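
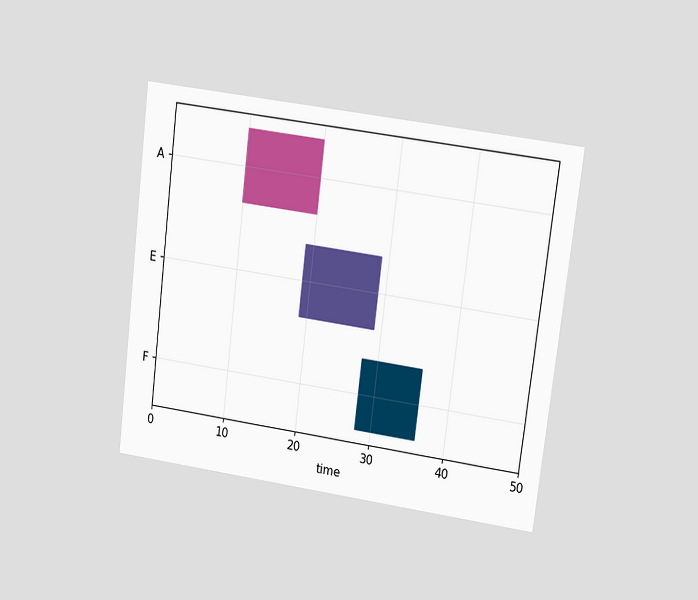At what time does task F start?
28

The chart is tilted about 7° clockwise and viewed at a slight angle. The F bar begins at t=28.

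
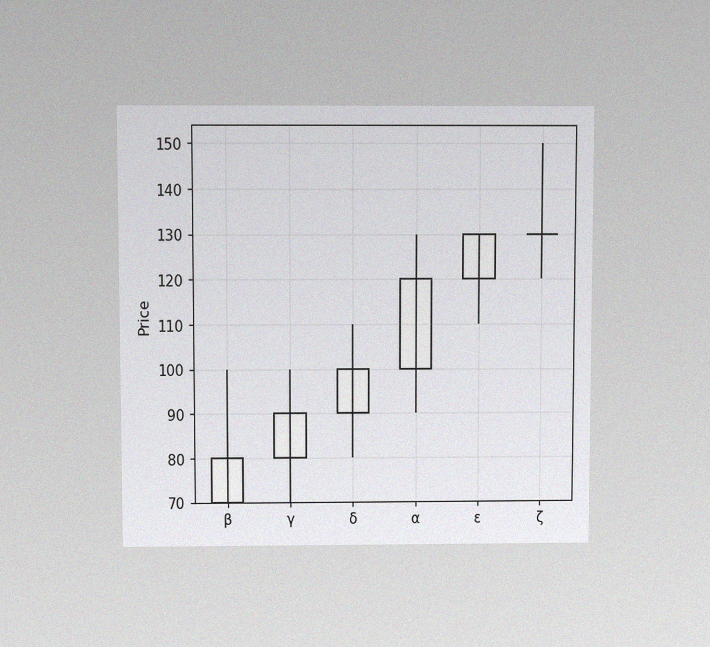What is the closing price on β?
80

The chart is viewed slightly from above, with some photo noise. The β candle closes at 80.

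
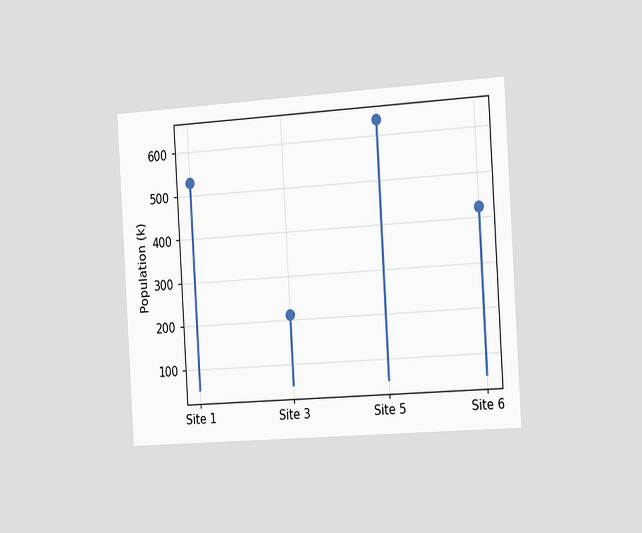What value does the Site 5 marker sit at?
636k

The chart is tilted about 3° counter-clockwise and viewed slightly from the right. The Site 5 marker sits at 636k.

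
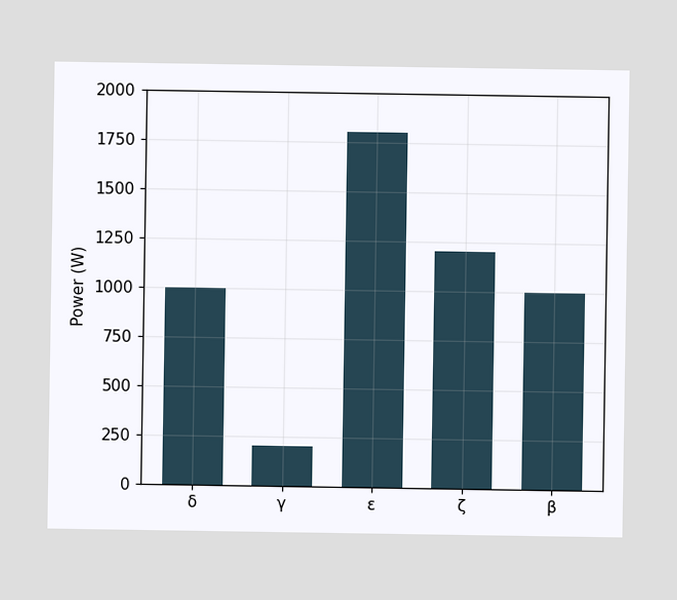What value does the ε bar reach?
1800W

Reading along the chart's y-axis, the ε bar reaches 1800W.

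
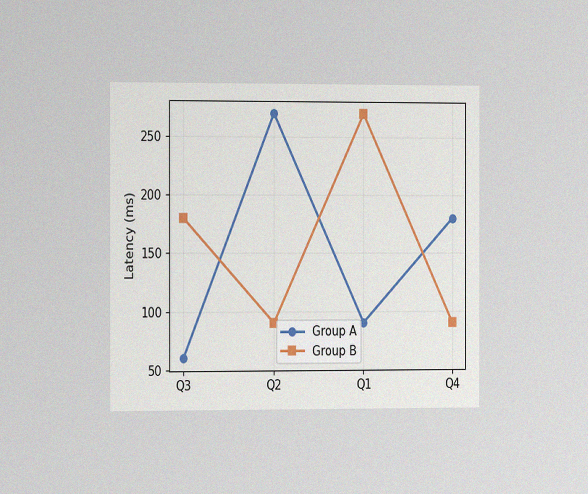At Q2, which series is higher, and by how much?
The chart is viewed slightly from the left, with some photo noise. At Q2, Group A sits above the other line by 180ms.

Group A, by 180ms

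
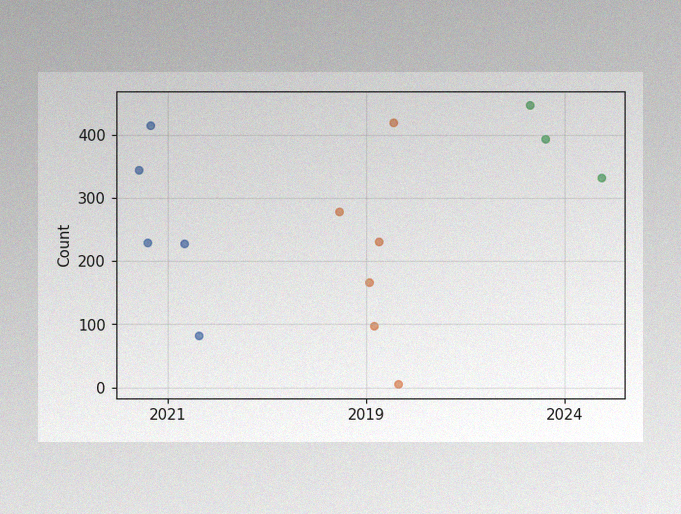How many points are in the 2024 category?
3

The image has some photo noise and uneven lighting. Counting the markers in the 2024 column gives 3.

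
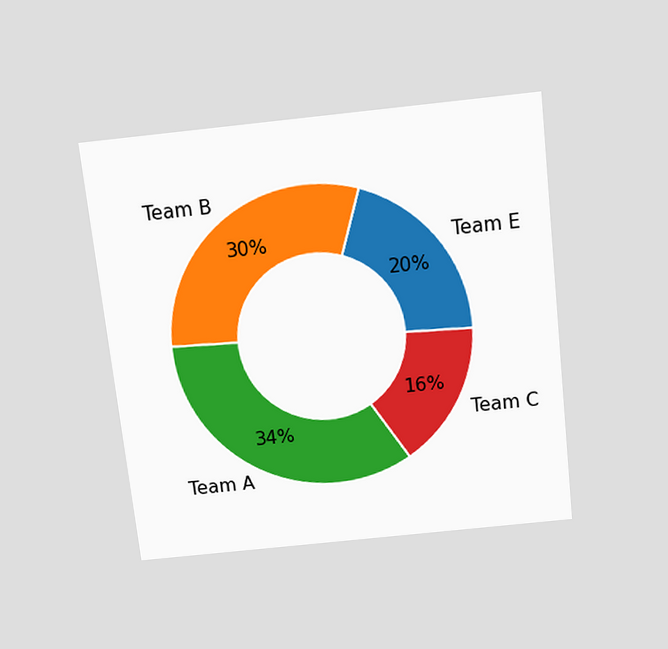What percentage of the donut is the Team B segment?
The chart is tilted about 6° counter-clockwise and viewed slightly from above. The Team B segment takes up 30% of the ring.

30%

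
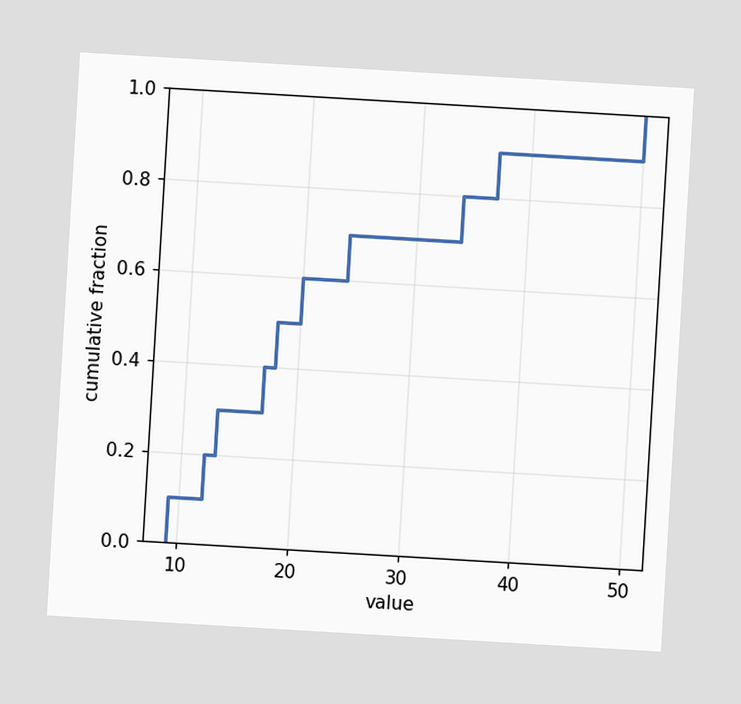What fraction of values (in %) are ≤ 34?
The chart is tilted about 3° clockwise. At x=34 the ECDF step is at 80%.

80%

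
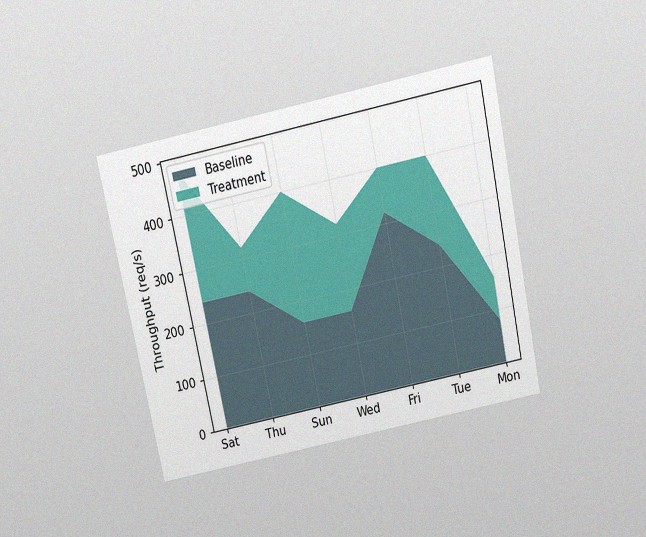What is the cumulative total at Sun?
400req/s

The chart is tilted about 12° counter-clockwise and viewed slightly from above, with some photo noise. The stacked total at Sun reaches 400req/s.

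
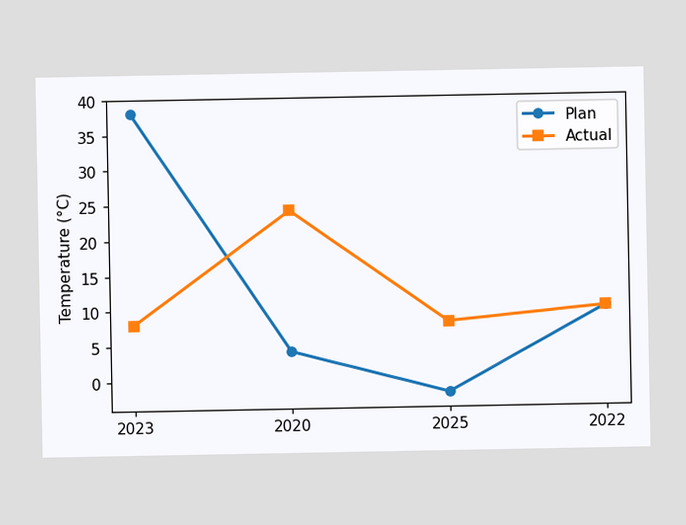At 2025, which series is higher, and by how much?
Actual, by 10°C

At 2025, Actual sits above the other line by 10°C.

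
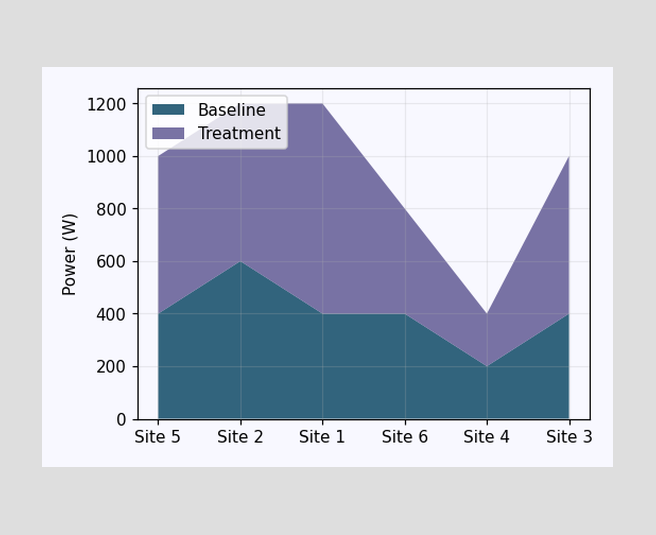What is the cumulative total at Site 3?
1000W

The stacked total at Site 3 reaches 1000W.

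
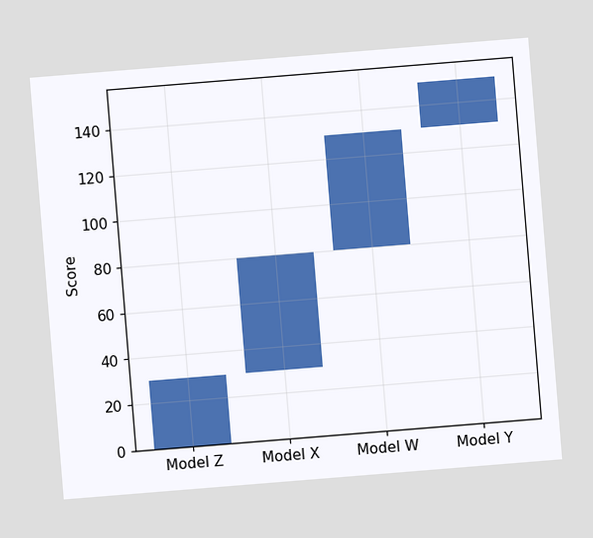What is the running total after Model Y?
150

The chart is tilted about 5° counter-clockwise. After Model Y the running total reaches 150.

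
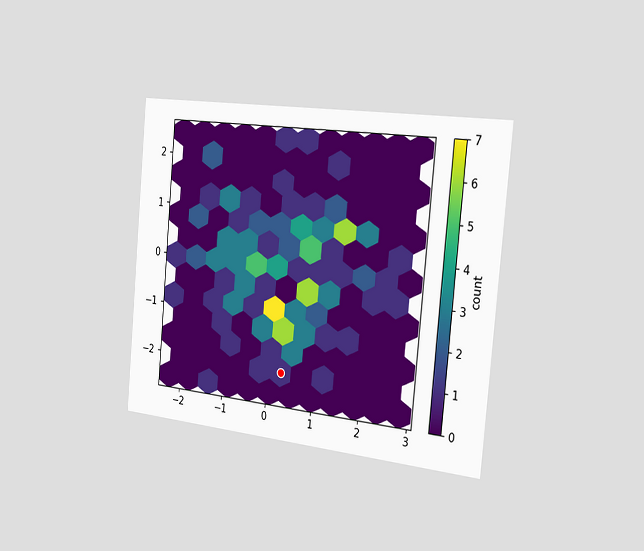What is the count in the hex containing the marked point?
The chart is tilted about 5° clockwise and viewed slightly from the right. The marked hex reads 1 on the colorbar.

1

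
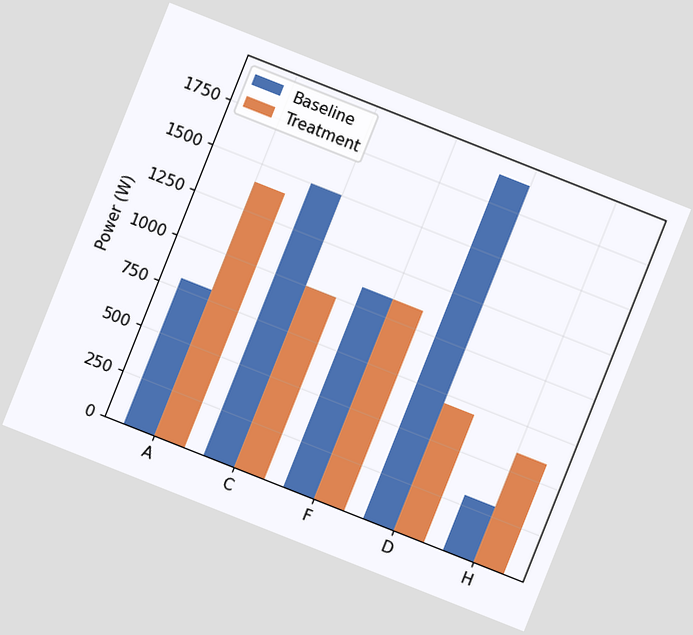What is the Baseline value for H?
300W

The chart is tilted about 22° clockwise. The Baseline bar at H reaches 300W on the y-axis.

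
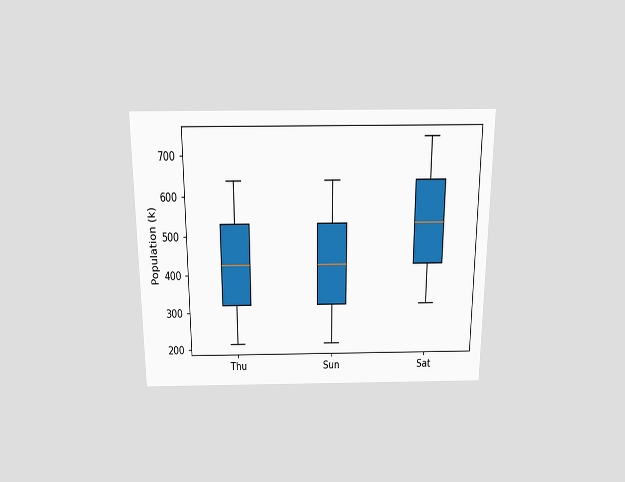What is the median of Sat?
The chart is viewed slightly from above. The median line in the Sat box sits at 530k.

530k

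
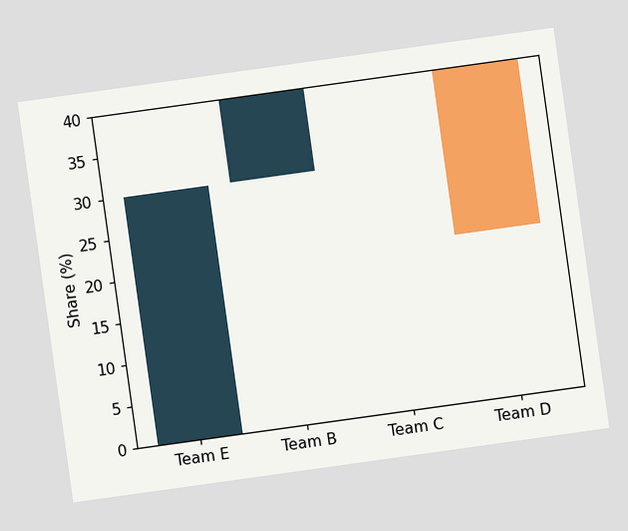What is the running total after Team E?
30%

The chart is tilted about 8° counter-clockwise. After Team E the running total reaches 30%.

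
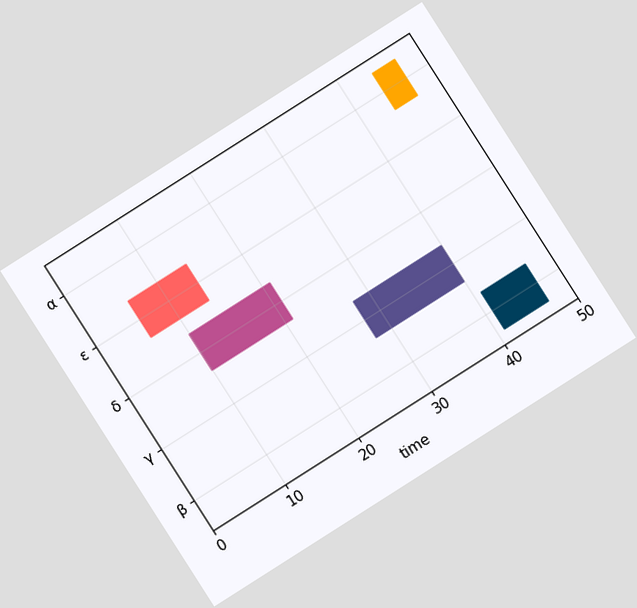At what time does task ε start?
6

The chart is tilted about 33° counter-clockwise. The ε bar begins at t=6.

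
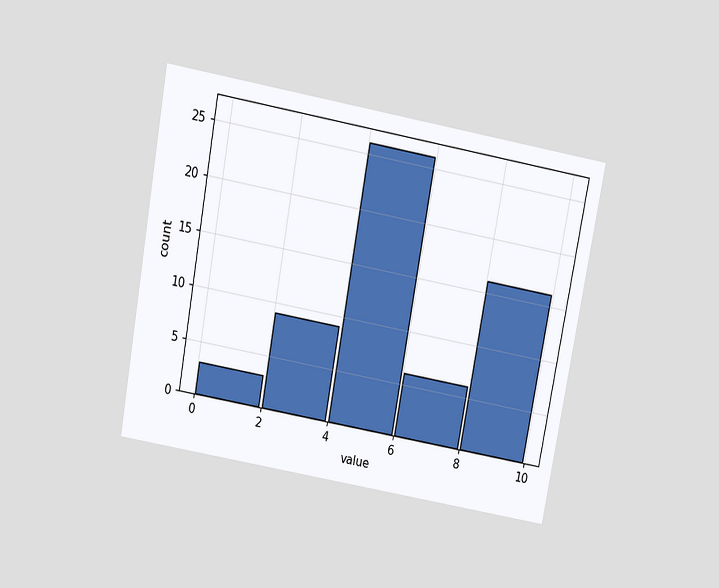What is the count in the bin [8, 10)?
16

The chart is tilted about 10° clockwise and viewed slightly from above. The [8, 10) bin has height 16.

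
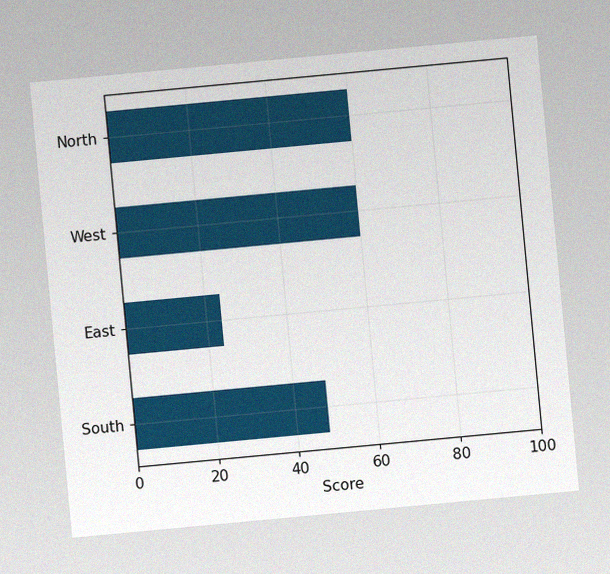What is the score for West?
60

The chart is tilted about 5° counter-clockwise, with some photo noise. Reading along the chart's x-axis, the West bar reaches 60.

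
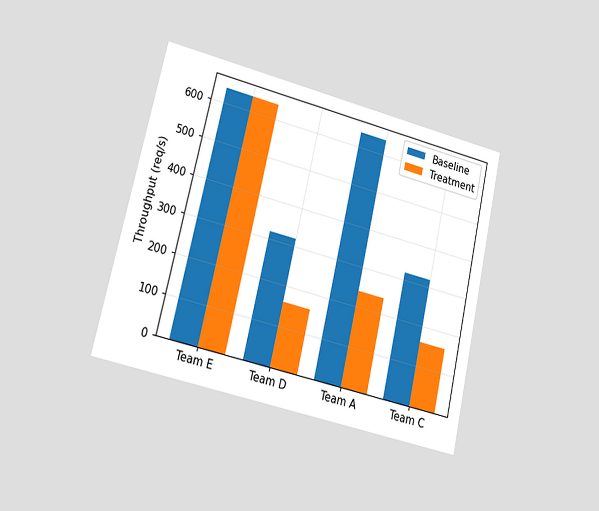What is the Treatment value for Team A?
240req/s

The chart is tilted about 13° clockwise and viewed at a slight angle. The Treatment bar at Team A reaches 240req/s on the y-axis.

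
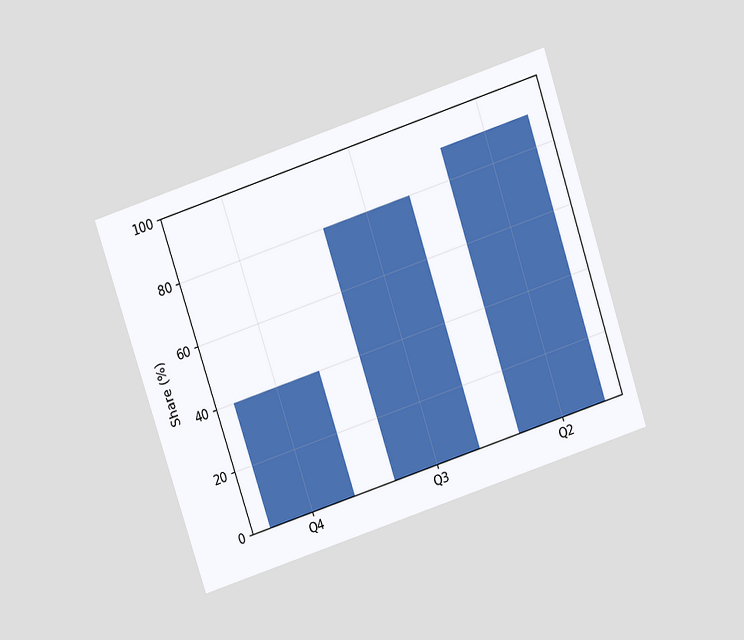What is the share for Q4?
40%

The chart is tilted about 18° counter-clockwise and viewed slightly from above. Reading along the chart's y-axis, the Q4 bar reaches 40%.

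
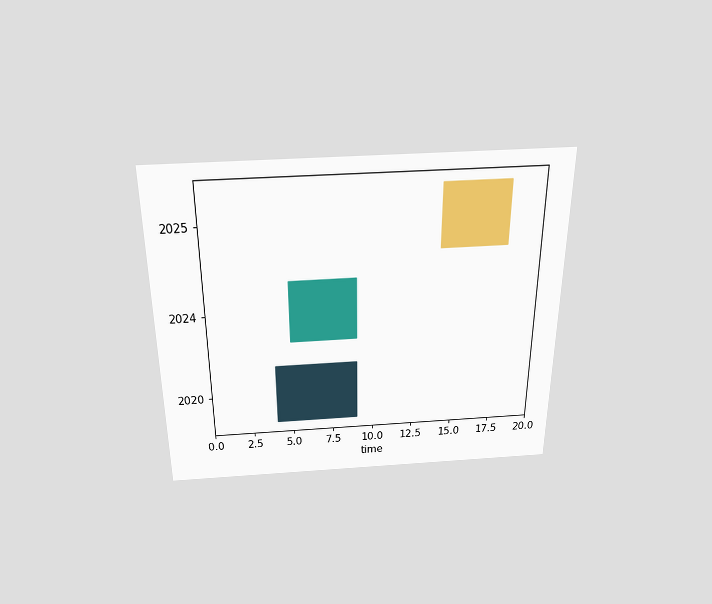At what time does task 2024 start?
5

The chart is viewed slightly from above. The 2024 bar begins at t=5.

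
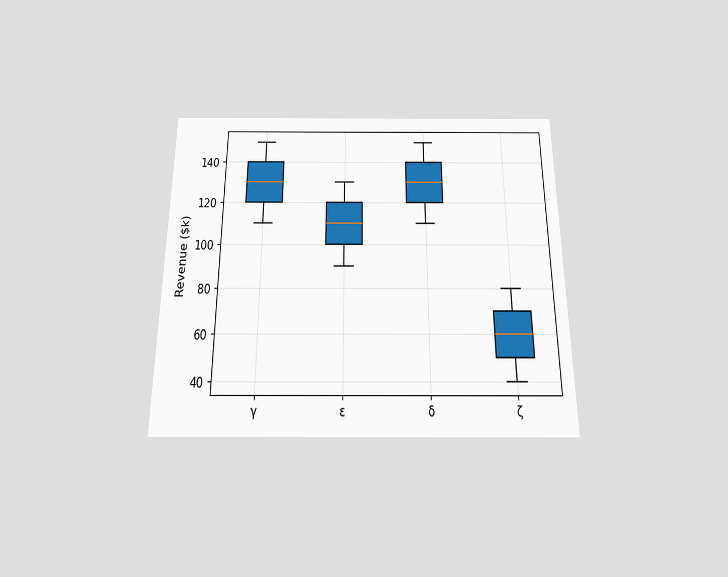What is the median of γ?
$130k

The chart is viewed slightly from below. The median line in the γ box sits at $130k.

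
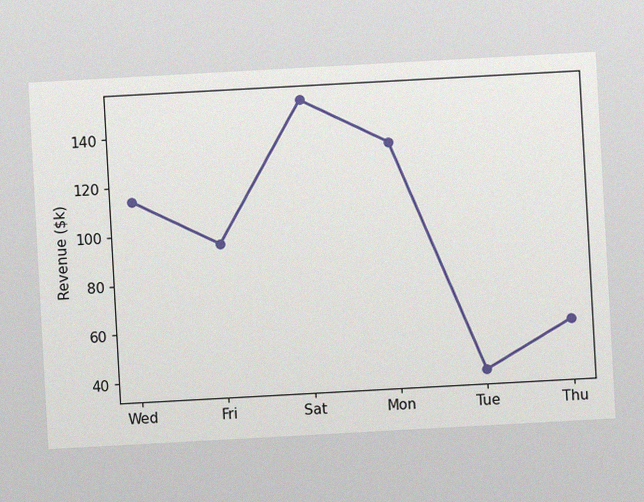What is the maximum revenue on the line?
$152k

The chart is tilted about 3° counter-clockwise, with some photo noise. The highest point is at Sat, and reading across to the y-axis gives $152k.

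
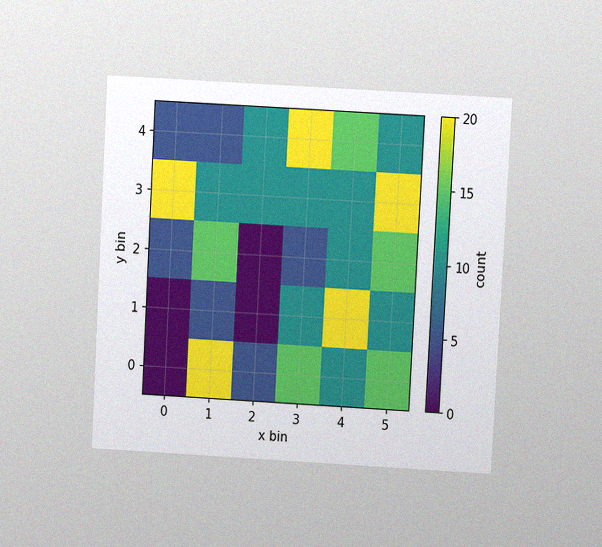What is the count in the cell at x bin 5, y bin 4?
The chart is tilted about 3° clockwise and viewed at a slight angle, with some photo noise. Matching the cell (5, 4) against the colorbar gives 10.

10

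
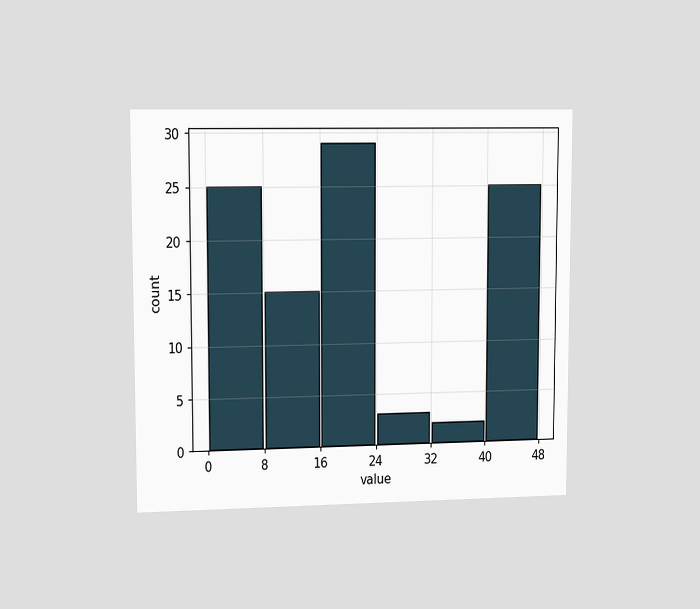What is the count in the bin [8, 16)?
15

The chart is viewed slightly from the left. The [8, 16) bin has height 15.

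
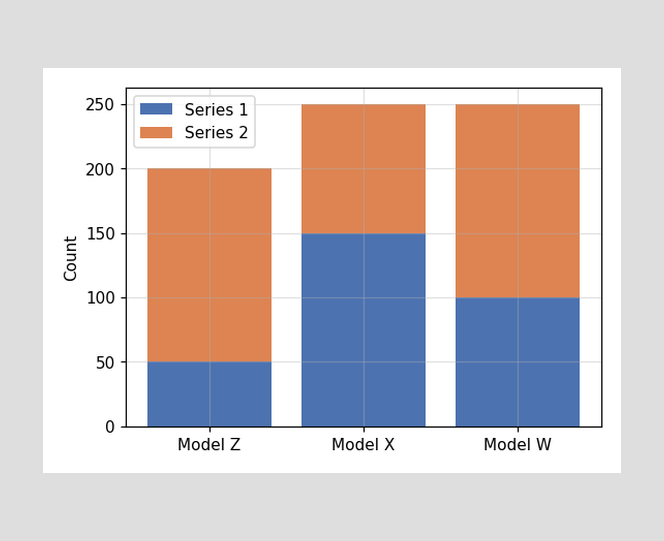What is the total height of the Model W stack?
250

The Model W stack's top reaches 250 on the y-axis.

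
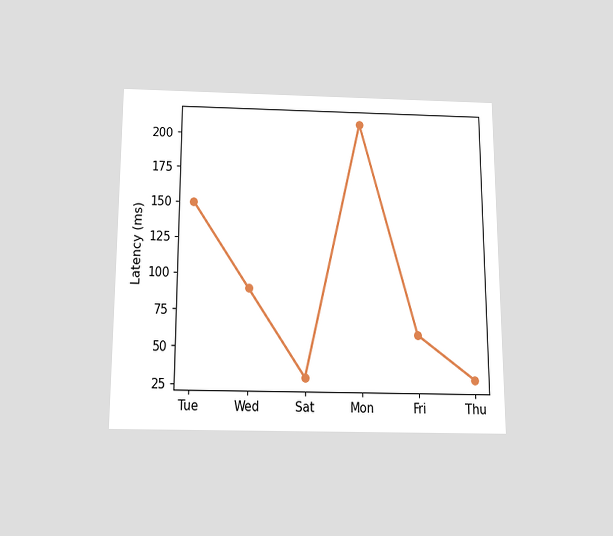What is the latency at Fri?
The chart is viewed slightly from below. At Fri, the line is at 60ms.

60ms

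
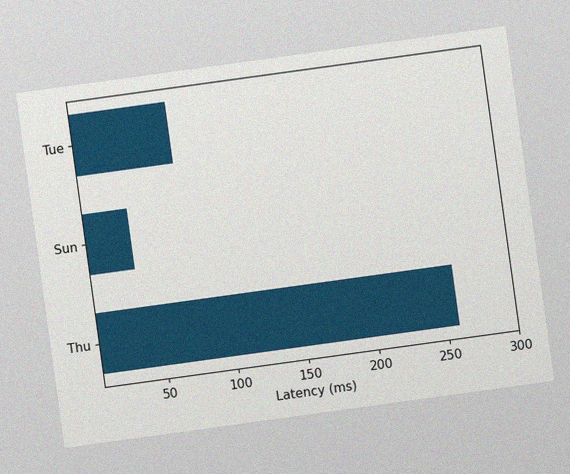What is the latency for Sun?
The chart is tilted about 8° counter-clockwise, with some photo noise. Reading along the chart's x-axis, the Sun bar reaches 37ms.

37ms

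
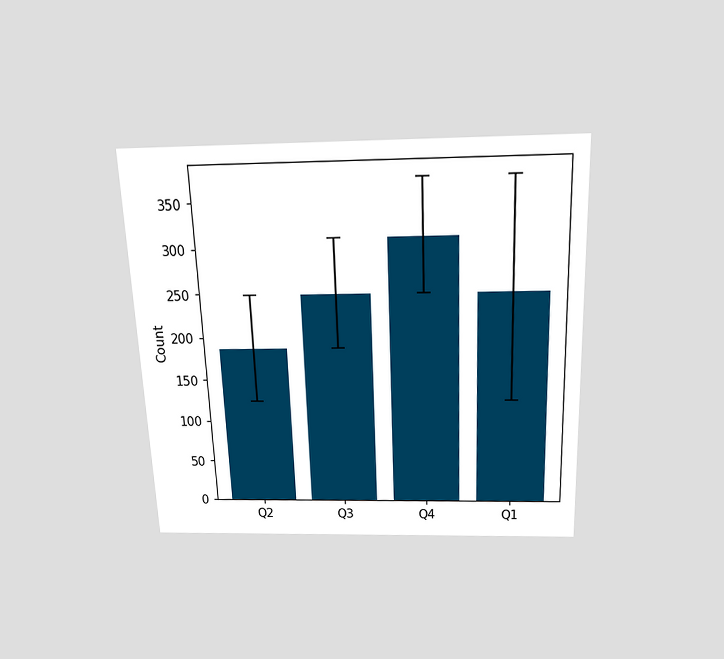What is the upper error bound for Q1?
372

The chart is tilted about 2° counter-clockwise and viewed slightly from above. The Q1 bar's upper whisker reaches 372.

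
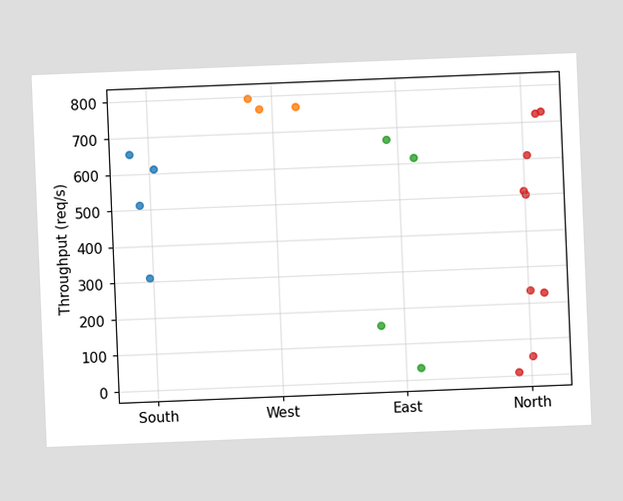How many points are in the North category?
The chart is tilted about 2° counter-clockwise. Counting the markers in the North column gives 9.

9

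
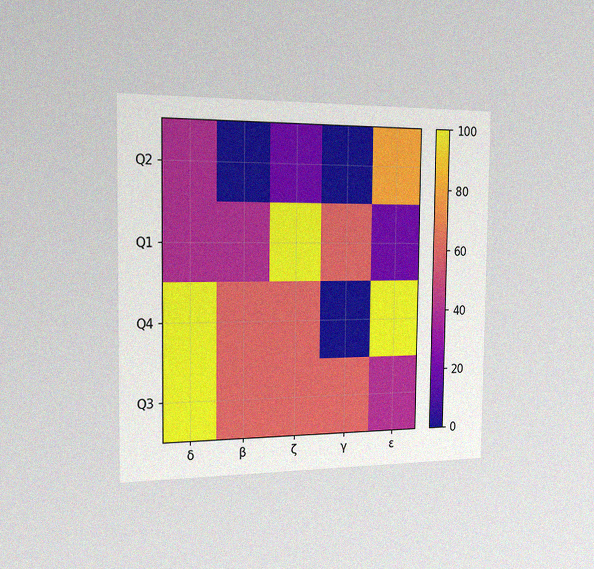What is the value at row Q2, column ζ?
The chart is viewed slightly from the left, with some photo noise. Matching cell (Q2, ζ) against the colorbar gives 20.

20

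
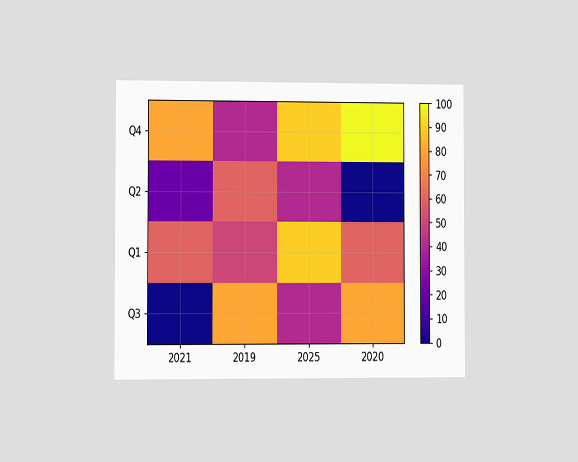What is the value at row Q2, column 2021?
The chart is viewed slightly from the left. Matching cell (Q2, 2021) against the colorbar gives 20.

20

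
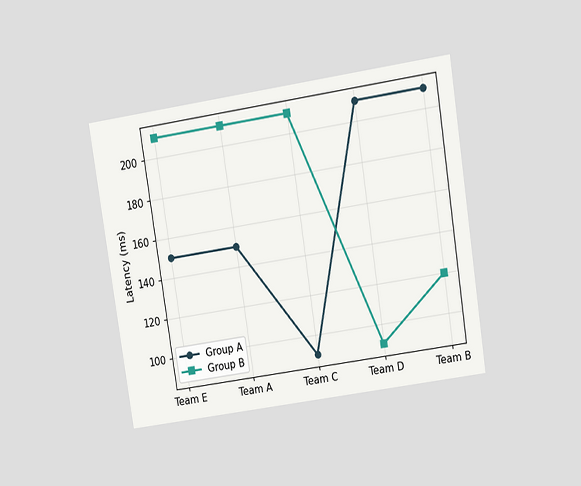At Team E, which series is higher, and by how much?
The chart is tilted about 9° counter-clockwise and viewed at a slight angle. At Team E, Group B sits above the other line by 60ms.

Group B, by 60ms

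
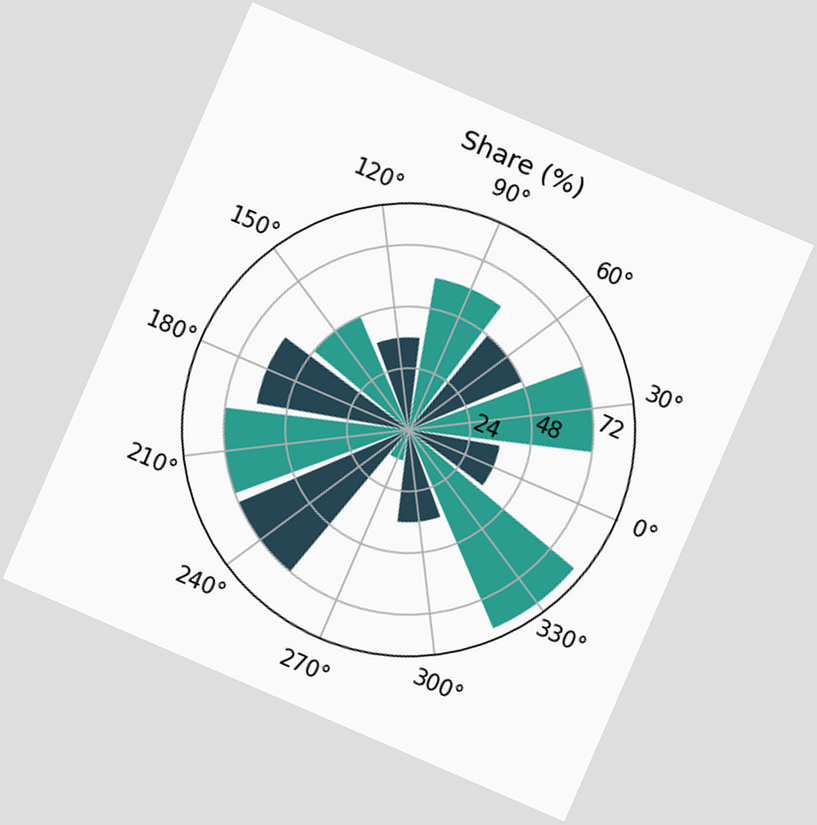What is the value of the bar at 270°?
12%

The chart is tilted about 23° clockwise. The bar at 270° reaches 12% on the radial axis.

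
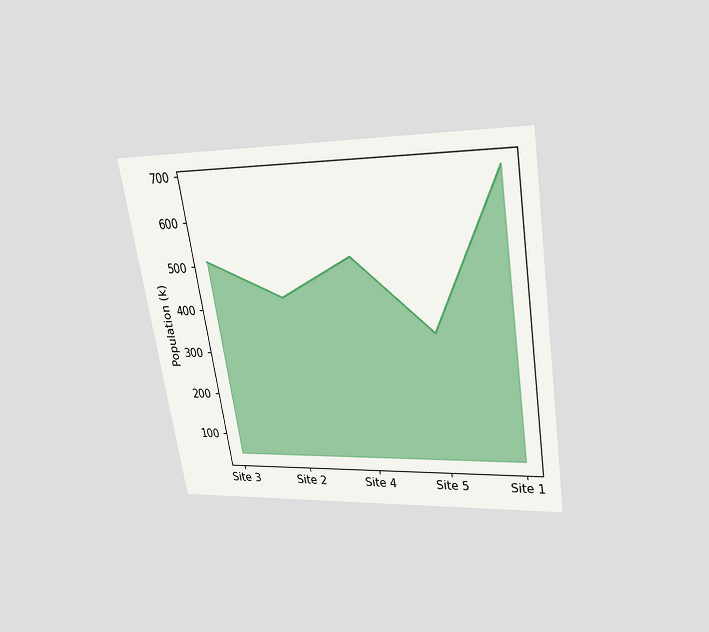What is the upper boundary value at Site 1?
680k

The chart is tilted about 9° counter-clockwise and viewed slightly from above. At Site 1 the upper boundary is at 680k.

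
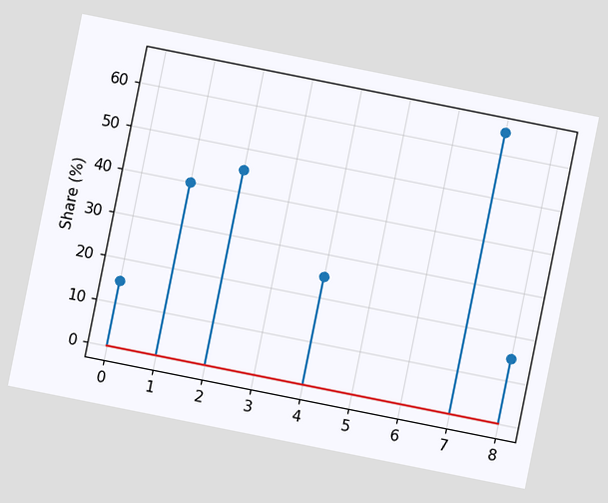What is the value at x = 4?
25%

The chart is tilted about 11° clockwise. The stem at x=4 reaches 25%.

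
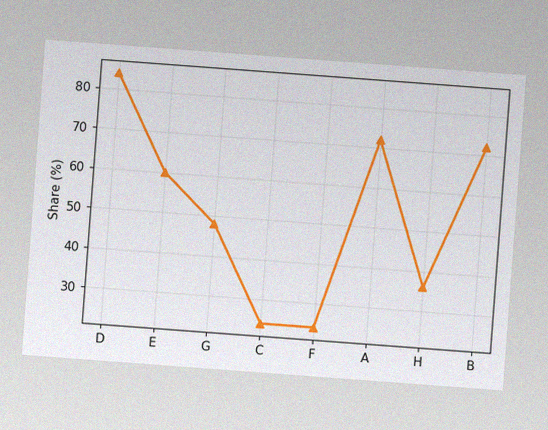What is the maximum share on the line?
84%

The chart is tilted about 4° clockwise, with some photo noise. The highest point is at D, and reading across to the y-axis gives 84%.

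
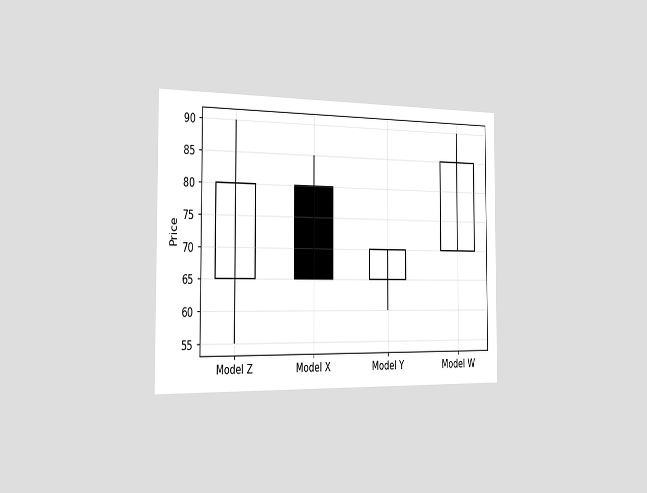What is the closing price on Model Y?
The chart is viewed slightly from the left. The Model Y candle closes at 70.

70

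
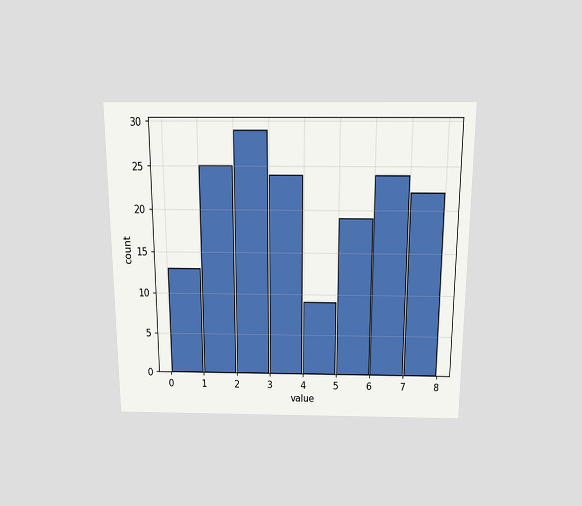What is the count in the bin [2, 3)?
The chart is viewed slightly from above. The [2, 3) bin has height 29.

29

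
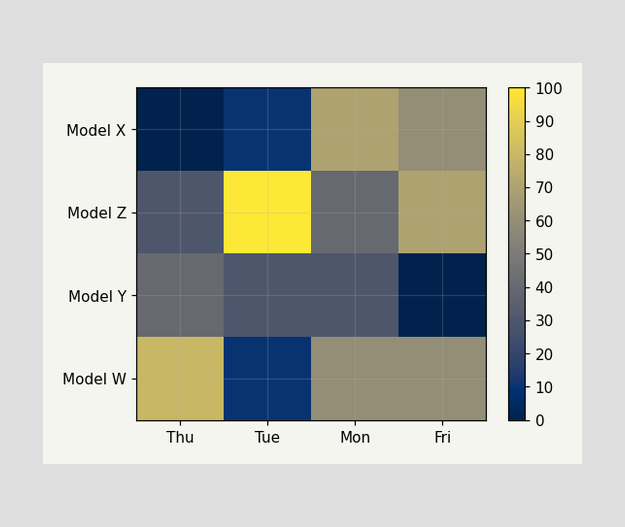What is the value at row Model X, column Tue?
10

Matching cell (Model X, Tue) against the colorbar gives 10.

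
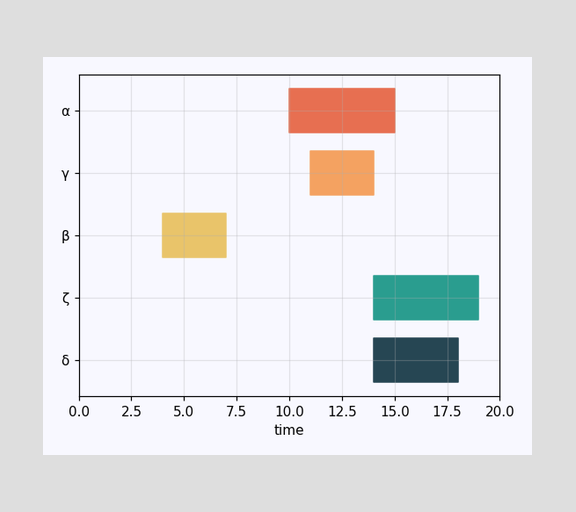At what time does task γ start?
11

The γ bar begins at t=11.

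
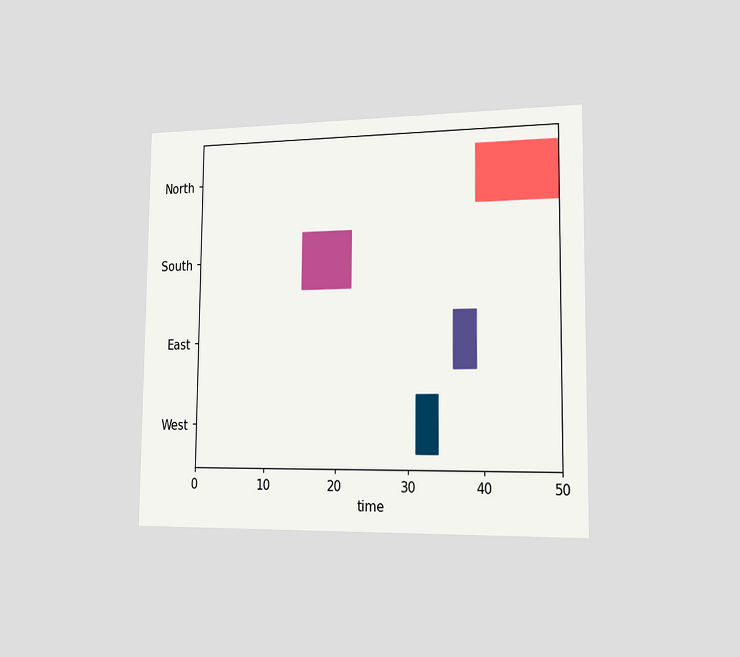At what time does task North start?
39

The chart is viewed slightly from the right. The North bar begins at t=39.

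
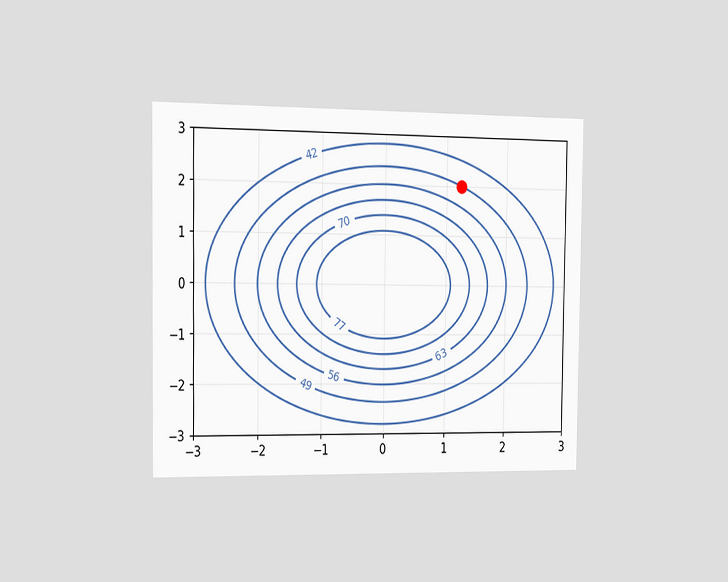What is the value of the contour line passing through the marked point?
49

The chart is viewed slightly from the left. The marked point sits on the contour labelled 49.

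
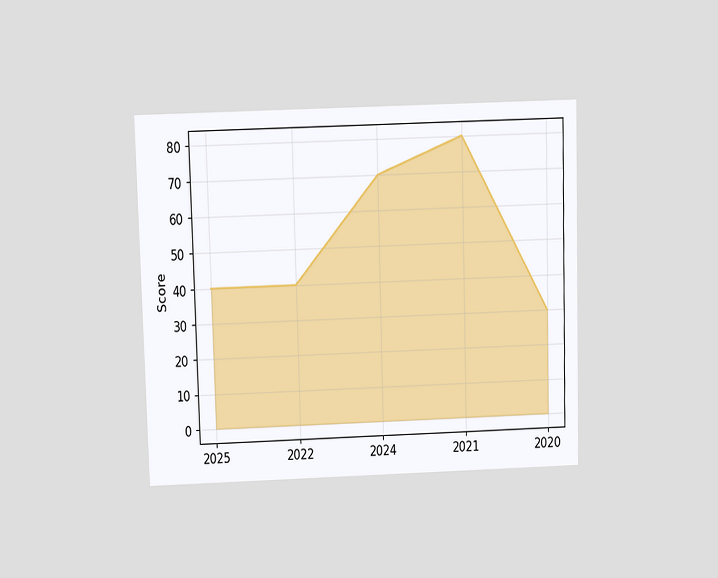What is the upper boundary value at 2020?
30

The chart is viewed slightly from above. At 2020 the upper boundary is at 30.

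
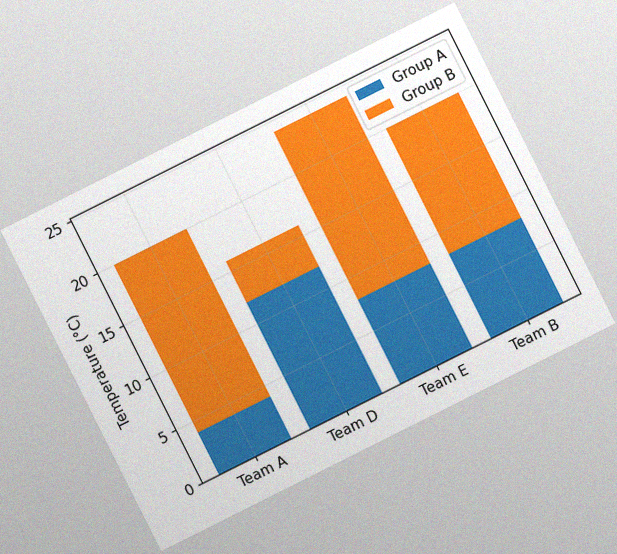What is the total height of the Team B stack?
20°C

The chart is tilted about 27° counter-clockwise, with some photo noise. The Team B stack's top reaches 20°C on the y-axis.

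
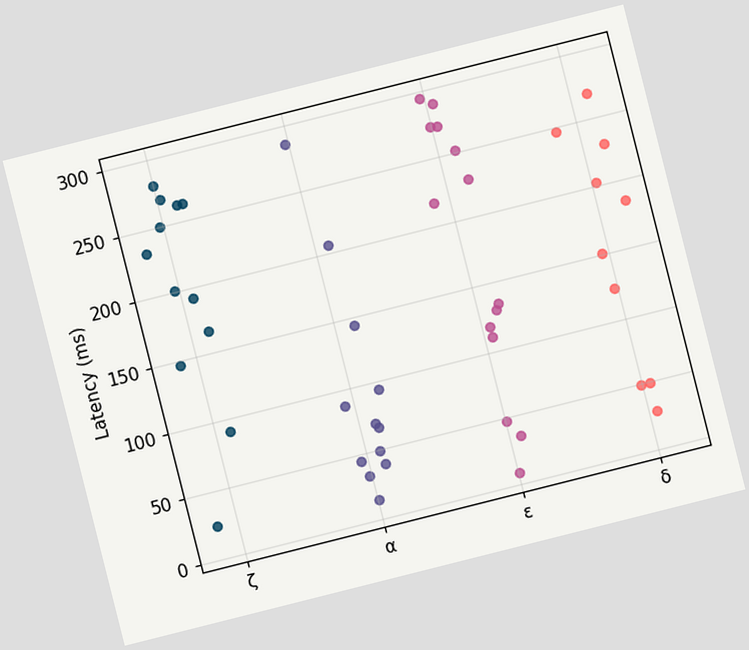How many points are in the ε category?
14

The chart is tilted about 14° counter-clockwise. Counting the markers in the ε column gives 14.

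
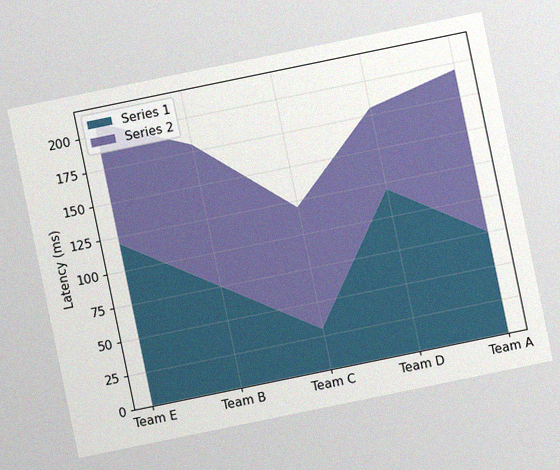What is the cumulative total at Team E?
The chart is tilted about 12° counter-clockwise, with some photo noise. The stacked total at Team E reaches 210ms.

210ms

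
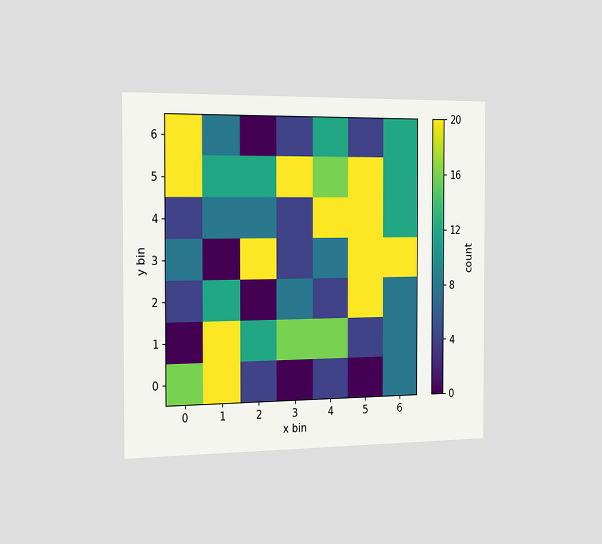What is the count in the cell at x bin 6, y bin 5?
The chart is viewed slightly from the left. Matching the cell (6, 5) against the colorbar gives 12.

12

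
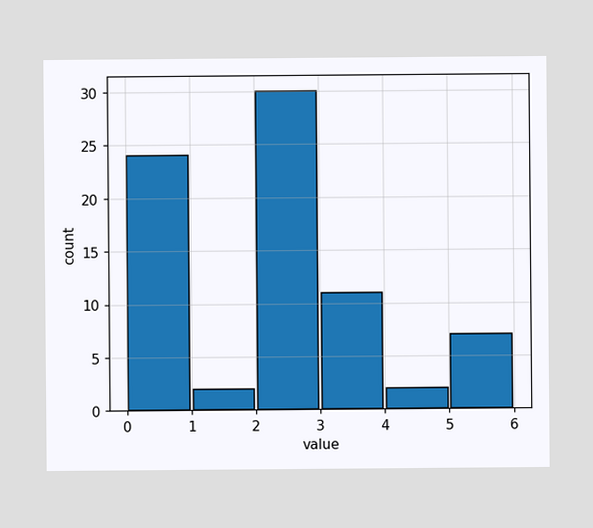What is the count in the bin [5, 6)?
The [5, 6) bin has height 7.

7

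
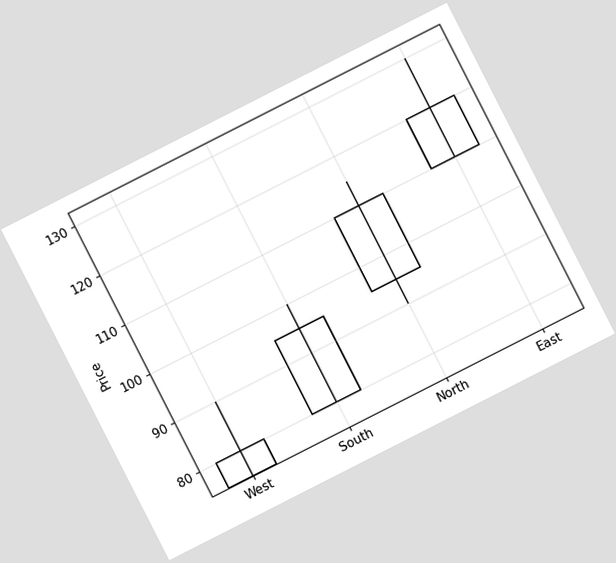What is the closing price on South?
The chart is tilted about 27° counter-clockwise. The South candle closes at 95.

95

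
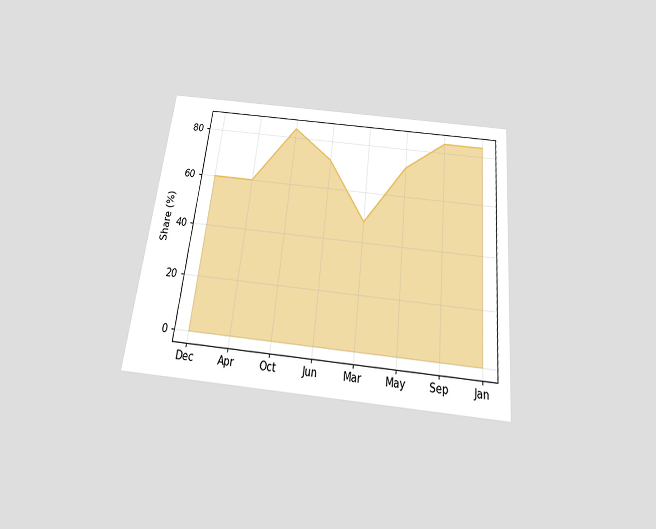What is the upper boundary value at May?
72%

The chart is tilted about 6° clockwise and viewed slightly from below. At May the upper boundary is at 72%.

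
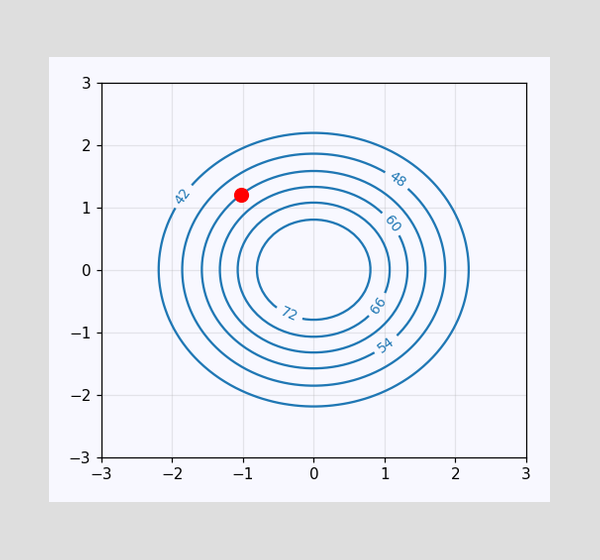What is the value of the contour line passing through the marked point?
The marked point sits on the contour labelled 54.

54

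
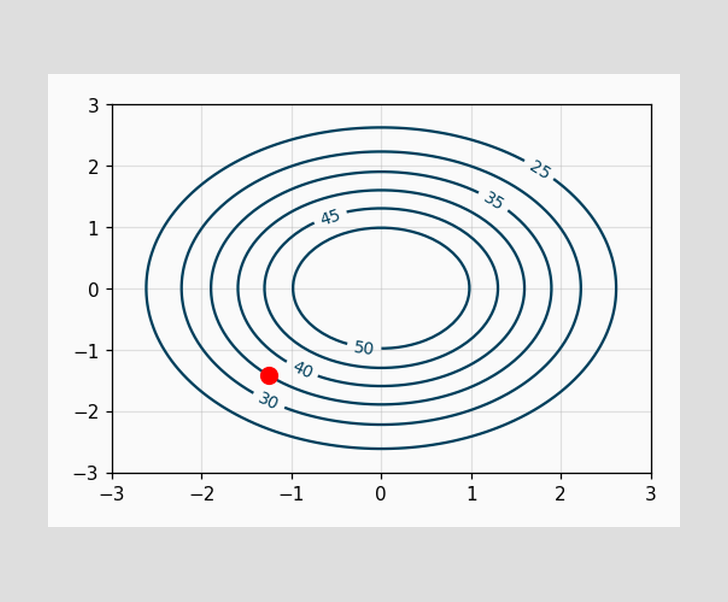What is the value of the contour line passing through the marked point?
The marked point sits on the contour labelled 35.

35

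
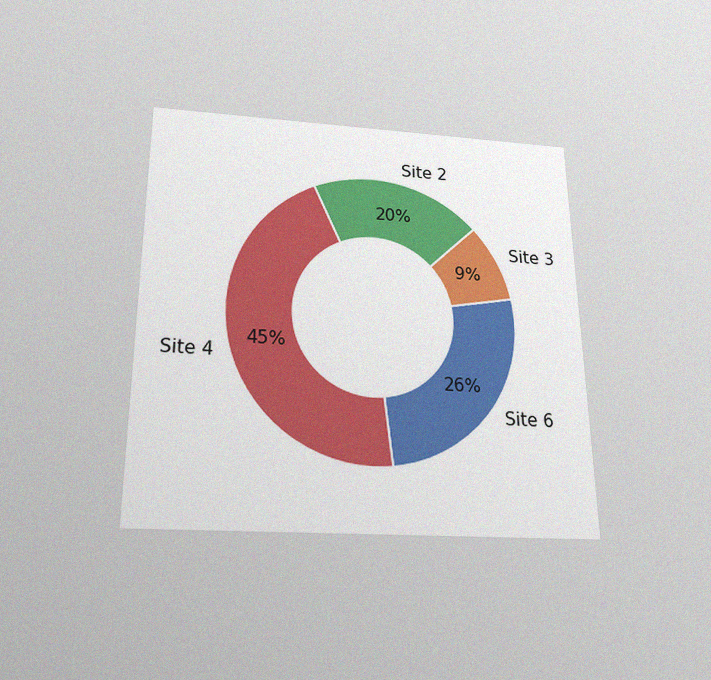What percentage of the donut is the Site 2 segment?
20%

The chart is viewed slightly from below, with some photo noise. The Site 2 segment takes up 20% of the ring.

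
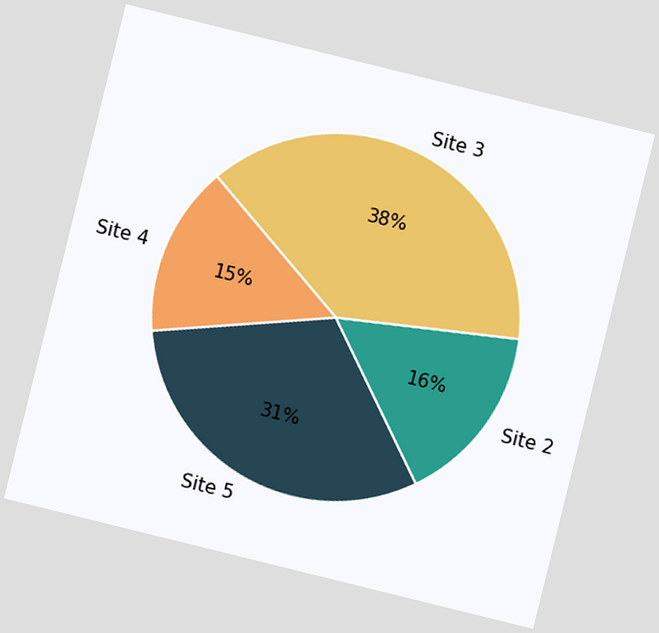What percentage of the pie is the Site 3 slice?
The chart is tilted about 14° clockwise. The Site 3 slice takes up 38% of the pie.

38%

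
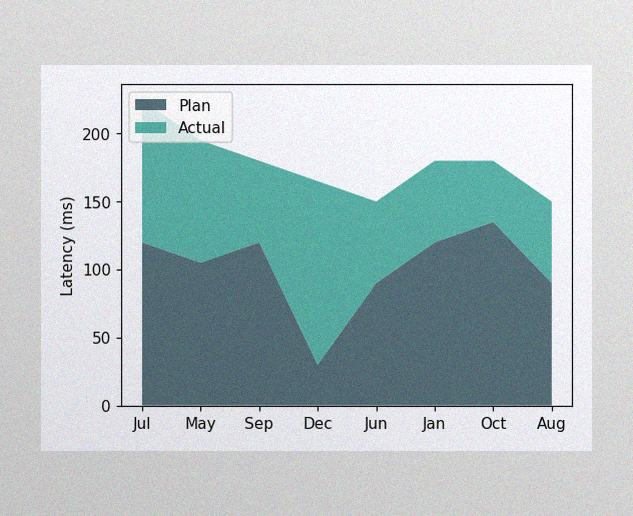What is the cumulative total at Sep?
The image has some photo noise and uneven lighting. The stacked total at Sep reaches 180ms.

180ms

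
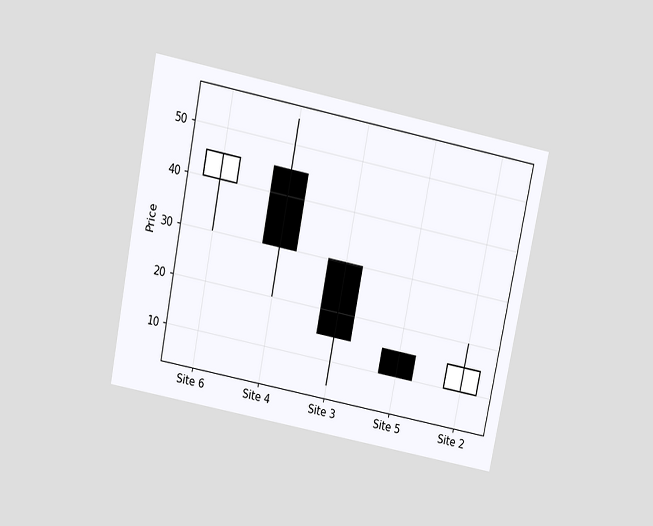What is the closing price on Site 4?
The chart is tilted about 11° clockwise and viewed slightly from above. The Site 4 candle closes at 30.

30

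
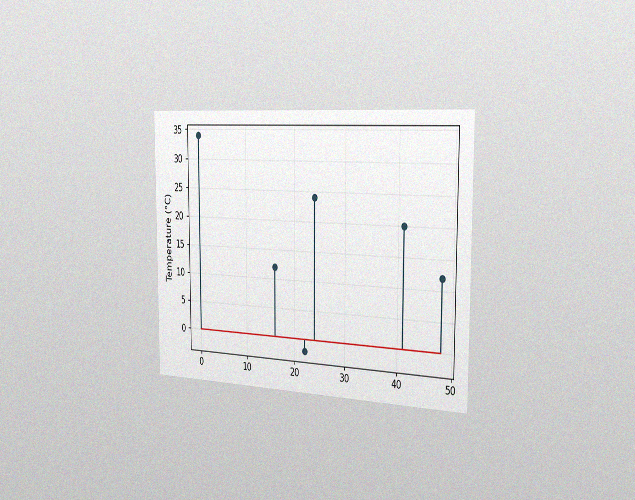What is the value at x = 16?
12°C

The chart is viewed slightly from the right, with some photo noise. The stem at x=16 reaches 12°C.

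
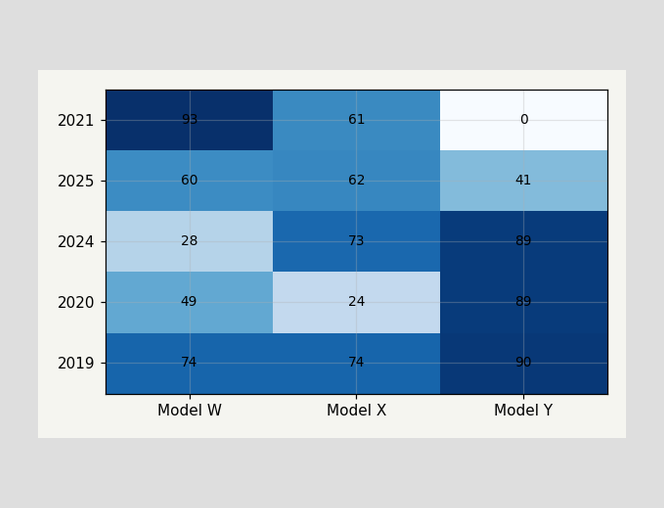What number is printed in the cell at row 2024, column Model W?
28

The (2024, Model W) cell reads 28.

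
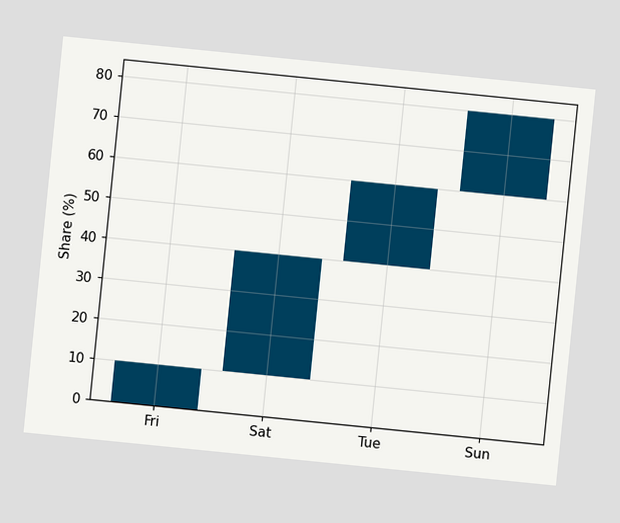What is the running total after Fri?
10%

The chart is tilted about 6° clockwise. After Fri the running total reaches 10%.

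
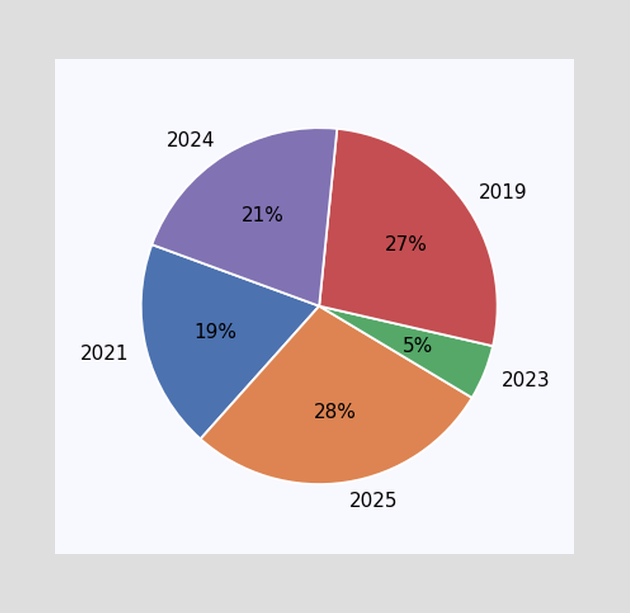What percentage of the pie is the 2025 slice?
The 2025 slice takes up 28% of the pie.

28%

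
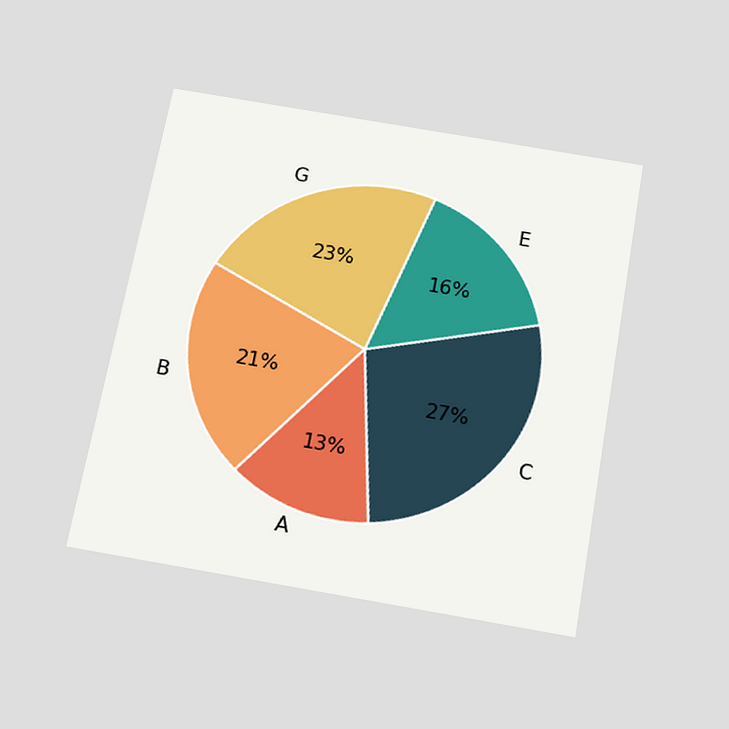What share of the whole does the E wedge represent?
16%

The chart is tilted about 10° clockwise and viewed slightly from below. The E slice takes up 16% of the pie.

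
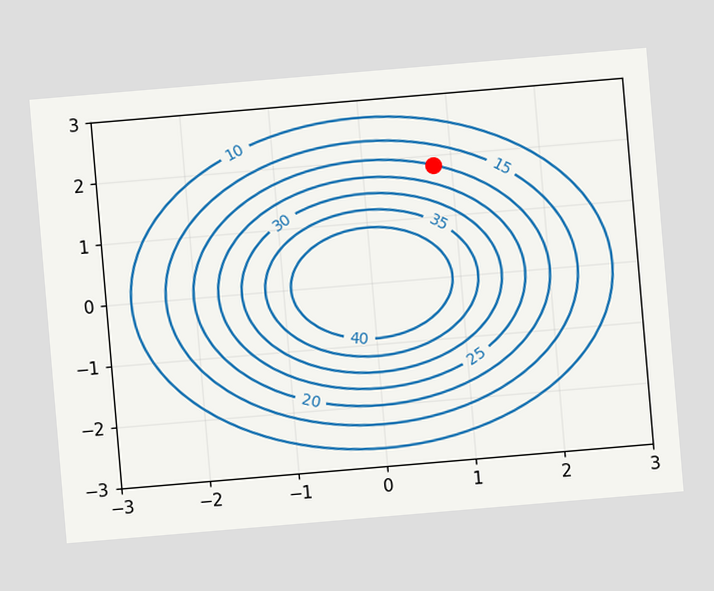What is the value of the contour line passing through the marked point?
20

The chart is tilted about 5° counter-clockwise. The marked point sits on the contour labelled 20.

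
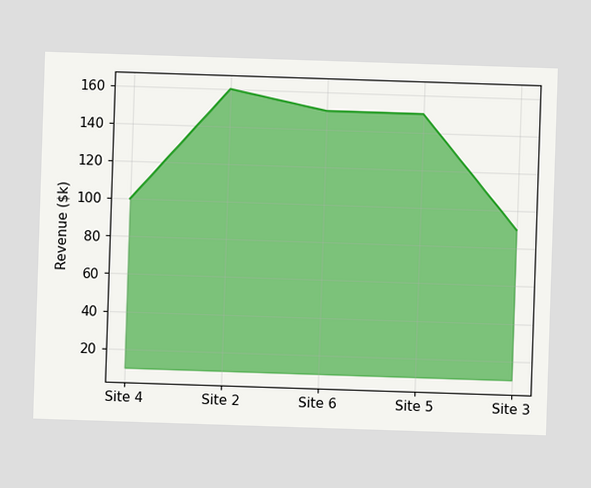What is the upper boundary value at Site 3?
$90k

At Site 3 the upper boundary is at $90k.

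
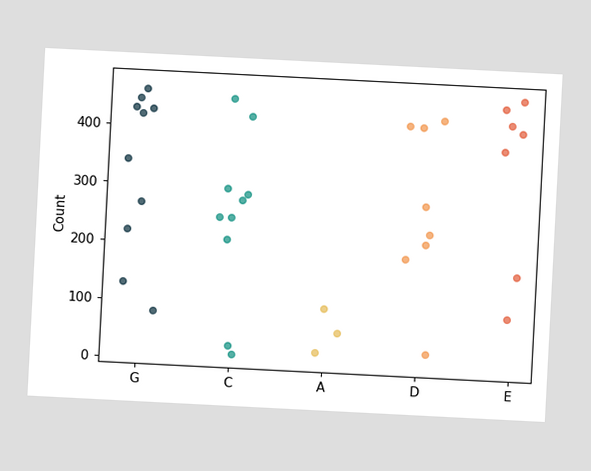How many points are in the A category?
The chart is tilted about 3° clockwise. Counting the markers in the A column gives 3.

3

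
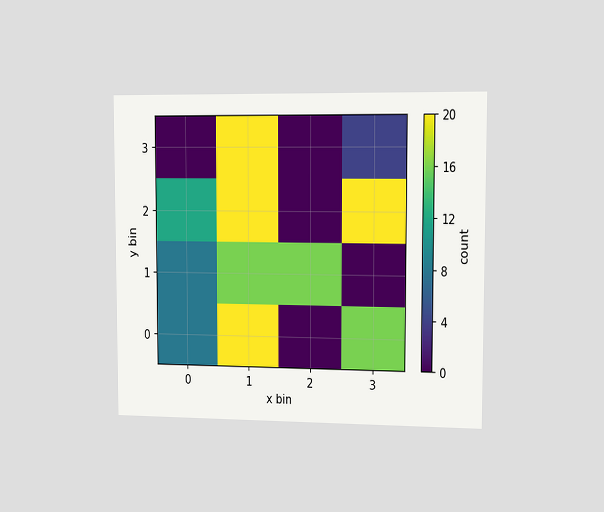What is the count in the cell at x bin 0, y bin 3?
0

The chart is viewed slightly from the right. Matching the cell (0, 3) against the colorbar gives 0.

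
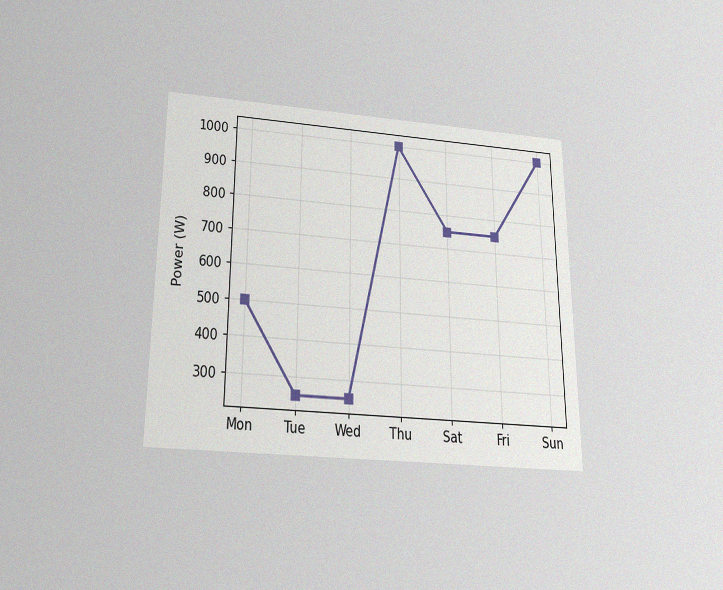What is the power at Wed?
250W

The chart is viewed slightly from below, with some photo noise. At Wed, the line is at 250W.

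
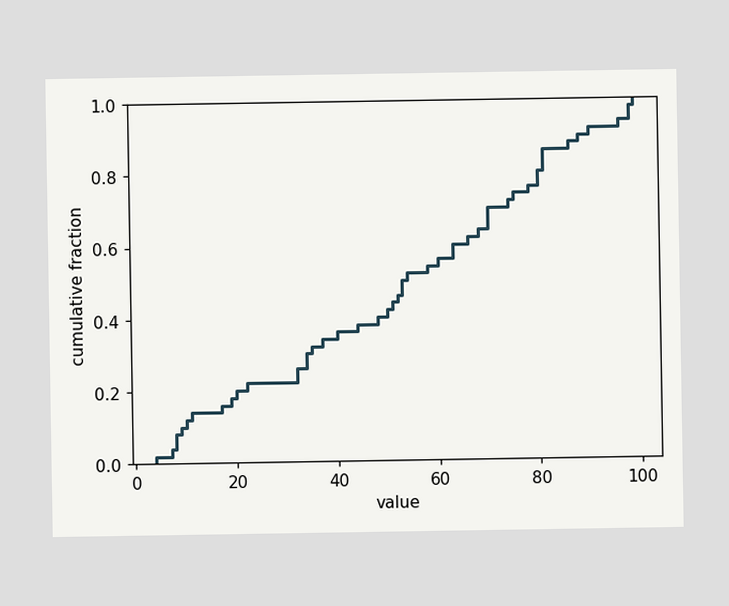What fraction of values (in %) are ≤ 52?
46%

At x=52 the ECDF step is at 46%.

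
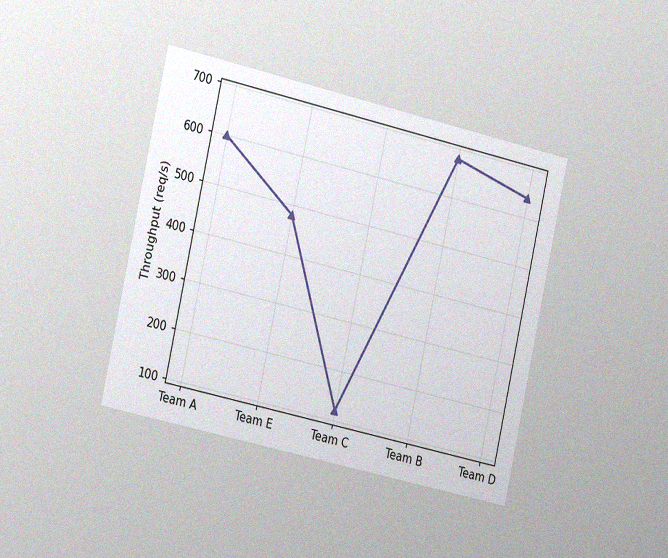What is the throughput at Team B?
680req/s

The chart is tilted about 13° clockwise and viewed slightly from the left, with some photo noise. At Team B, the line is at 680req/s.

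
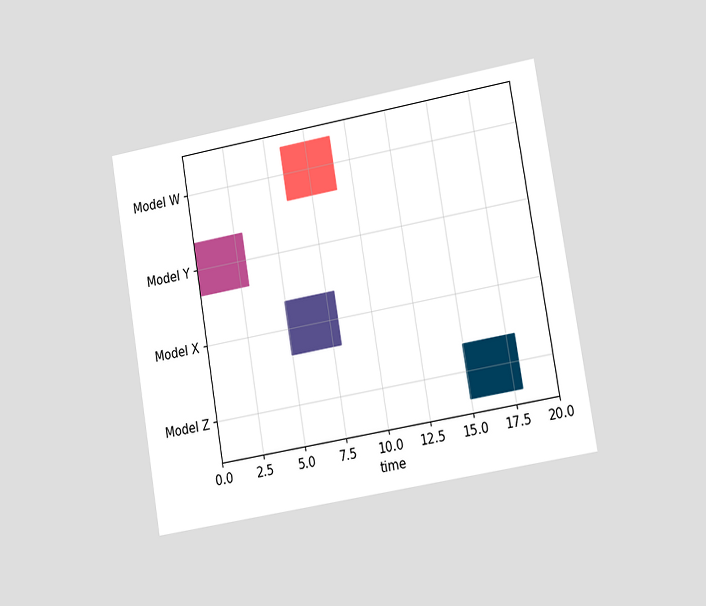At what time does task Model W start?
6

The chart is tilted about 10° counter-clockwise and viewed slightly from the right. The Model W bar begins at t=6.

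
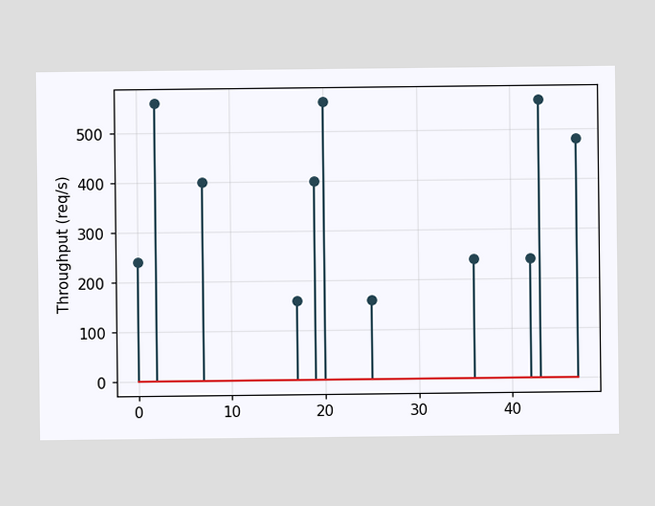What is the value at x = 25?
The stem at x=25 reaches 160req/s.

160req/s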